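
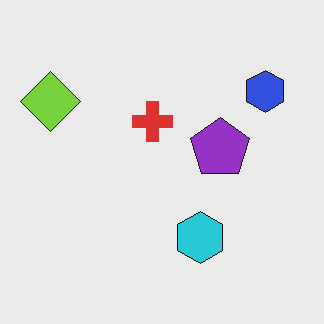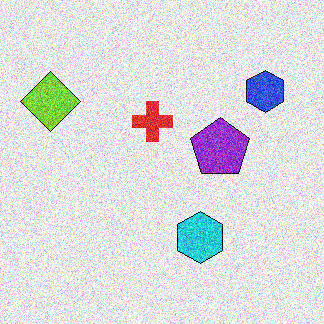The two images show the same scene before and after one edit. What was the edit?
It was degraded with strong gaussian noise.

Random speckle covers the whole image, including the flat background.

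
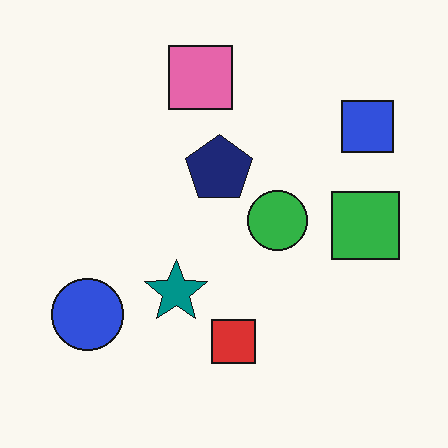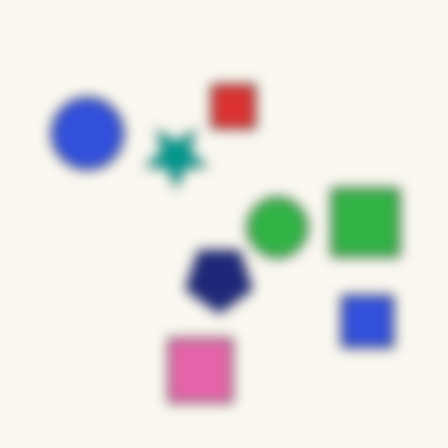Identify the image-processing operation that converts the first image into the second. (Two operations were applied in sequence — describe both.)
The second image is the first flipped vertically (top ↔ bottom), then heavily blurred.

The pink square is in the top of the first image and the bottom of the second — shapes on opposite sides of the horizontal midline have swapped in a mirror flip. Shape edges and outlines are uniformly softened across the whole image.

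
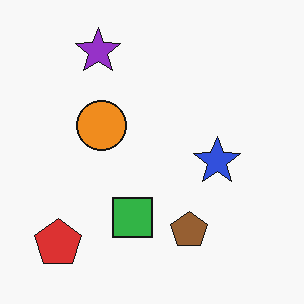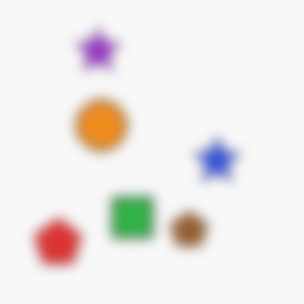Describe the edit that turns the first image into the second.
The transformation is: heavily blurred.

Shape edges and outlines are uniformly softened across the whole image.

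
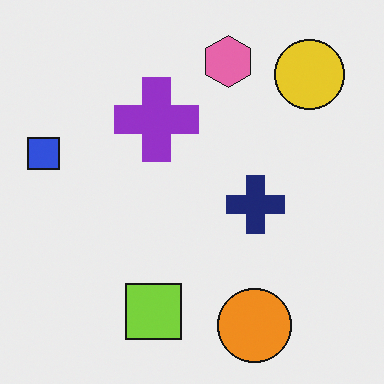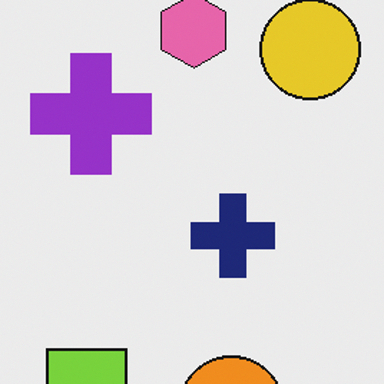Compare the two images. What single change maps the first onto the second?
The image was cropped to a modestly smaller region and rescaled.

The visible shapes are larger and the field of view is narrower; shapes near the original edges may be partly or wholly outside the frame — a crop-and-rescale.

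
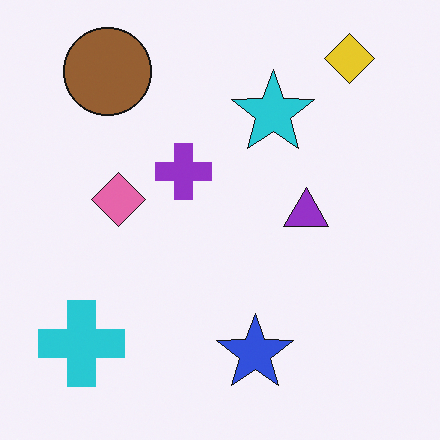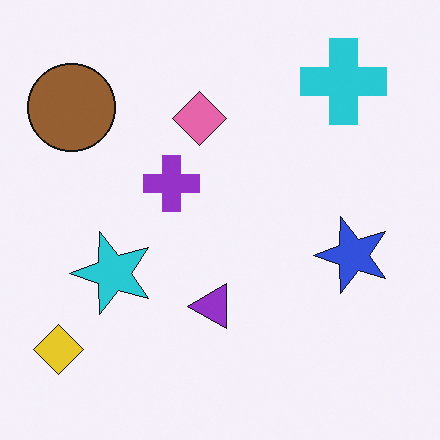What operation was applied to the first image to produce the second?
The second image is the first transposed (reflected across the top-left ↔ bottom-right diagonal).

Shapes have swapped their row and column positions — what was in the top-right is now in the bottom-left — a diagonal reflection.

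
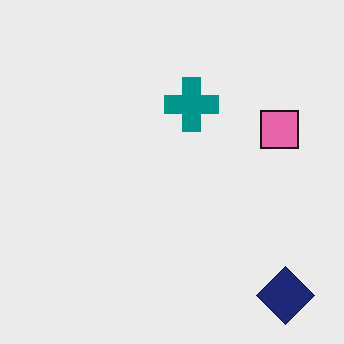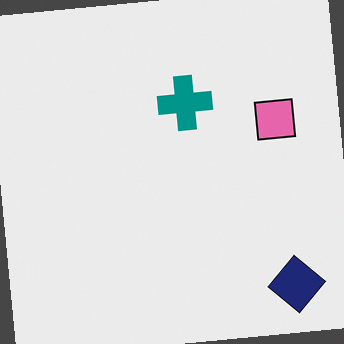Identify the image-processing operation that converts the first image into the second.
This is the original image rotated counter-clockwise by a few degrees.

Every shape is tilted by the same angle and the image corners show triangular fill wedges — a whole-image rotation by a non-right angle.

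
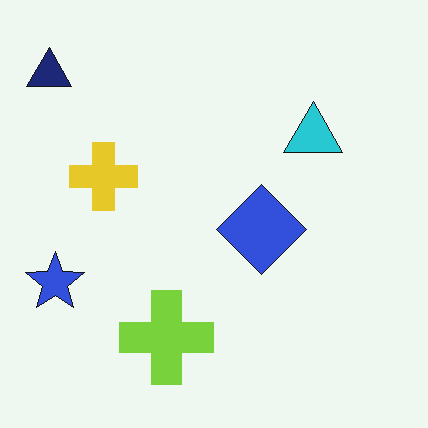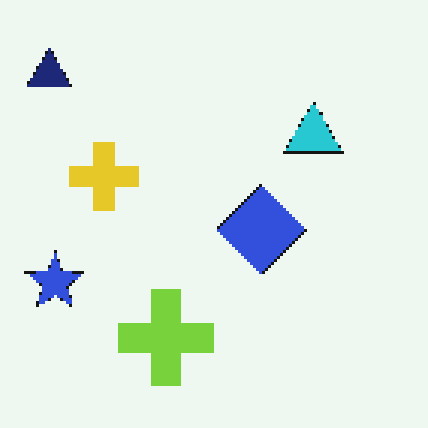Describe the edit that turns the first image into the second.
This is the original image mildly pixelated.

Shapes are reduced to large square blocks; fine edges and outlines are lost — a downscale-then-upscale (mosaic) effect.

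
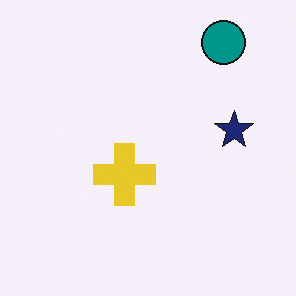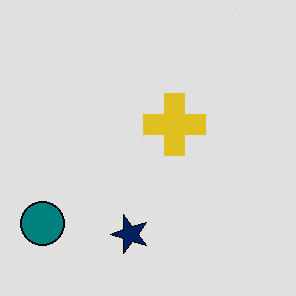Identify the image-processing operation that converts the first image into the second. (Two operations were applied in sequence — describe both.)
The second image is the first transposed (reflected across the top-left ↔ bottom-right diagonal), then posterized to a reduced palette.

Shapes have swapped their row and column positions — what was in the top-right is now in the bottom-left — a diagonal reflection. Each flat color has snapped to a coarser quantized level — most visibly, the near-white background has dropped to a flat grey.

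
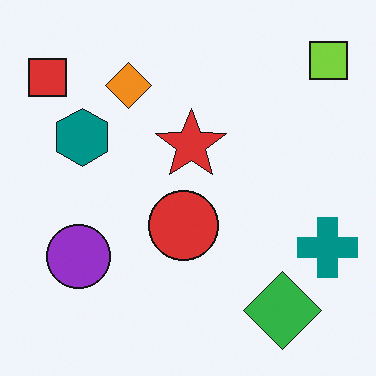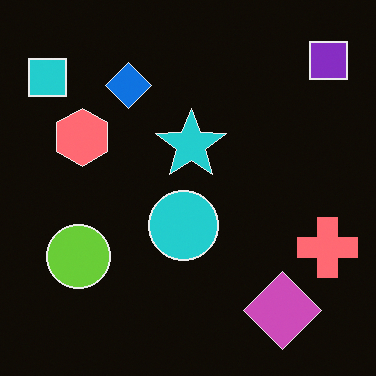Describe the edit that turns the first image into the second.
The second image is the first color-inverted (negative).

The light background has become dark and every shape's color is its complement — a photographic negative.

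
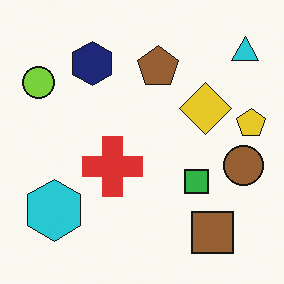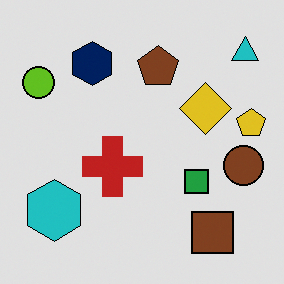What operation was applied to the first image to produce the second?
Moderately posterized.

Each flat color has snapped to a coarser quantized level — most visibly, the near-white background has dropped to a flat grey.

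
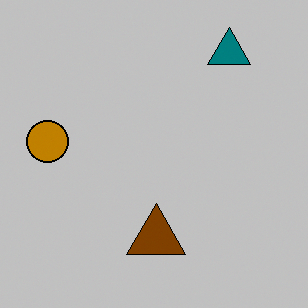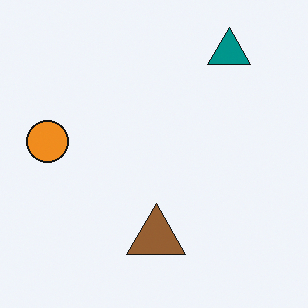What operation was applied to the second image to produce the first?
Aggressively posterized.

Each flat color has snapped to a coarser quantized level — most visibly, the near-white background has dropped to a flat grey.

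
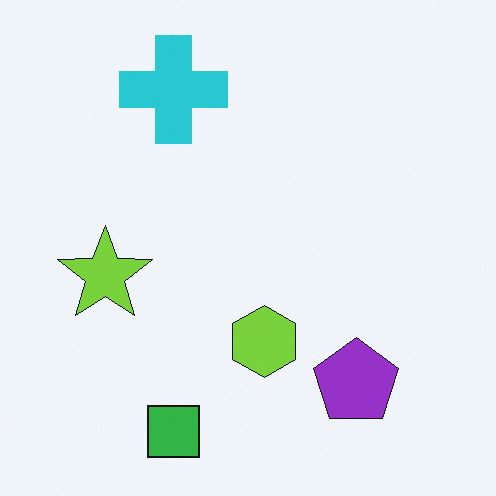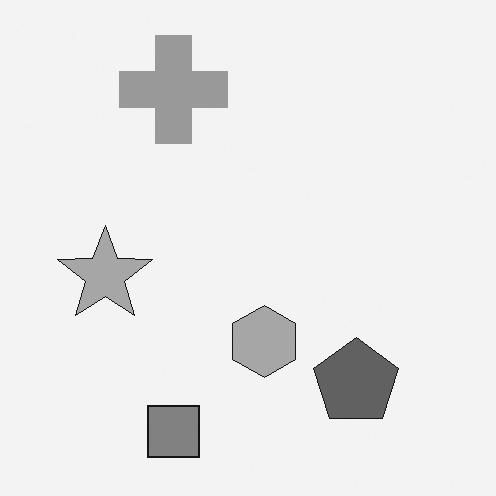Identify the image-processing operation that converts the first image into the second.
The second image is the first converted to grayscale.

All color is removed — every shape is now a shade of grey.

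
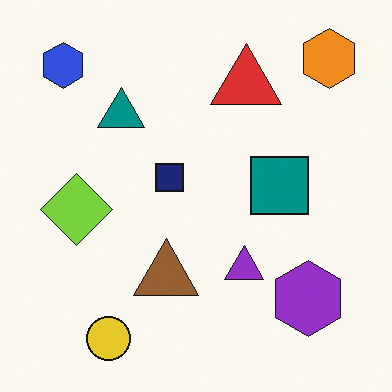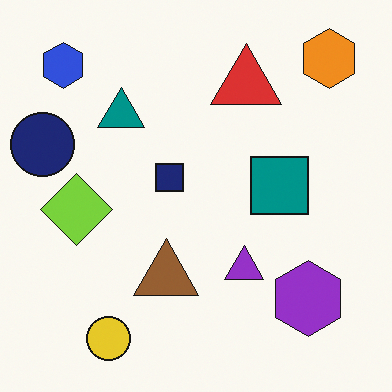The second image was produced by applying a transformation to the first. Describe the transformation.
It was overlaid with an additional navy circle.

A navy circle appears in the second image that is absent from the first.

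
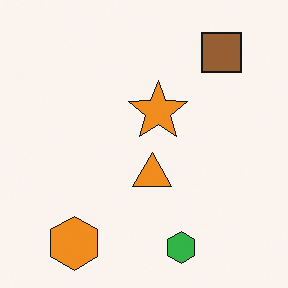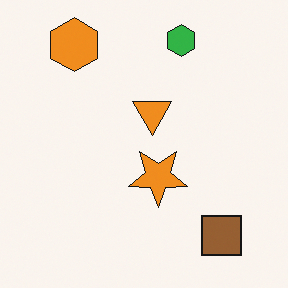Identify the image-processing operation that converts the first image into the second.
Flipped vertically (top ↔ bottom).

The green hexagon is in the bottom of the first image and the top of the second — shapes on opposite sides of the horizontal midline have swapped in a mirror flip.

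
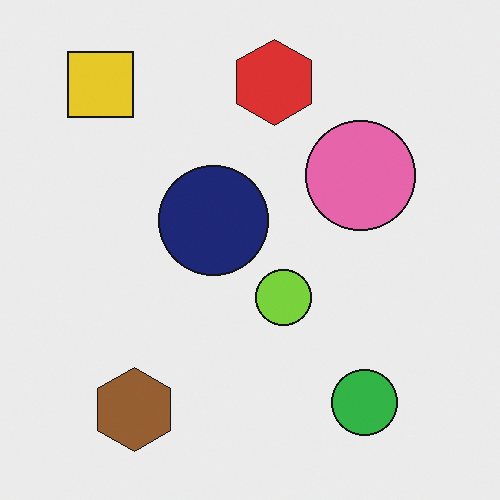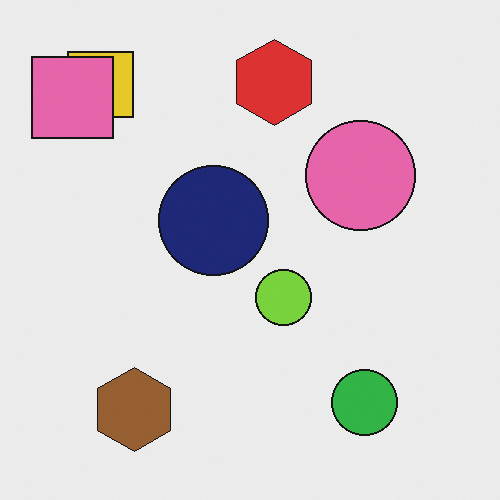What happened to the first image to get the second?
The transformation is: overlaid with an additional pink square.

A pink square appears in the second image that is absent from the first.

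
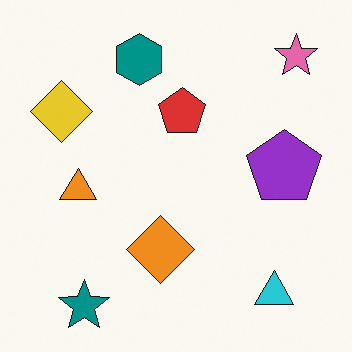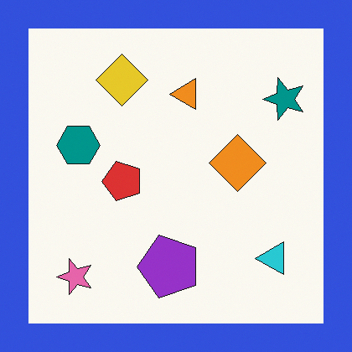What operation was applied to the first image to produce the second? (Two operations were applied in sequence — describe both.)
Transposed (reflected across the top-left ↔ bottom-right diagonal), then framed with a blue border.

Shapes have swapped their row and column positions — what was in the top-right is now in the bottom-left — a diagonal reflection. A solid blue frame runs around the edge of the second image, with the content slightly shrunk inside it.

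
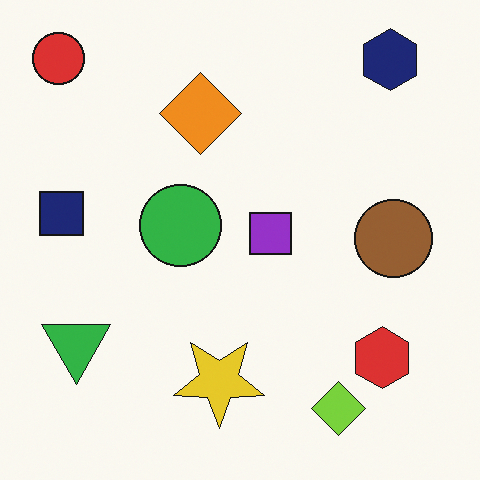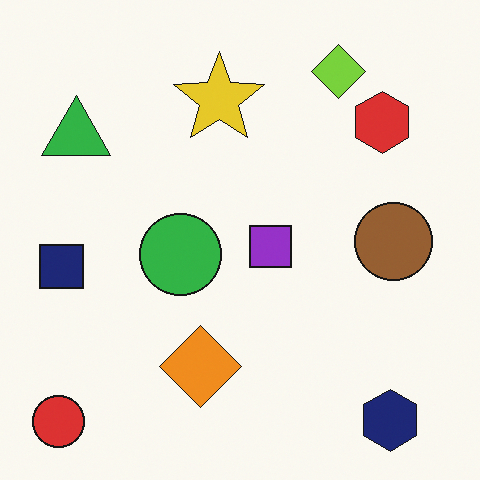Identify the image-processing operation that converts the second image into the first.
The image was flipped vertically (top ↔ bottom).

The red circle is in the bottom-left of the second image and the top-left of the first — shapes on opposite sides of the horizontal midline have swapped in a mirror flip.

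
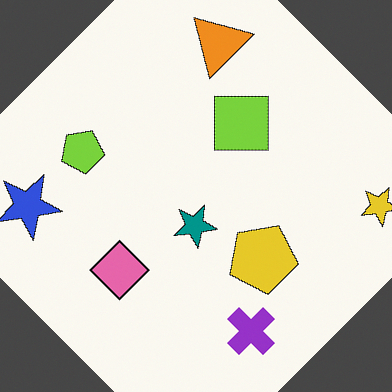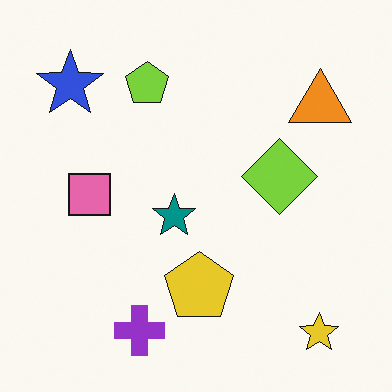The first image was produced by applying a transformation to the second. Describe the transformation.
It was rotated counter-clockwise by a large amount — several tens of degrees.

Every shape is tilted by the same angle and the image corners show triangular fill wedges — a whole-image rotation by a non-right angle.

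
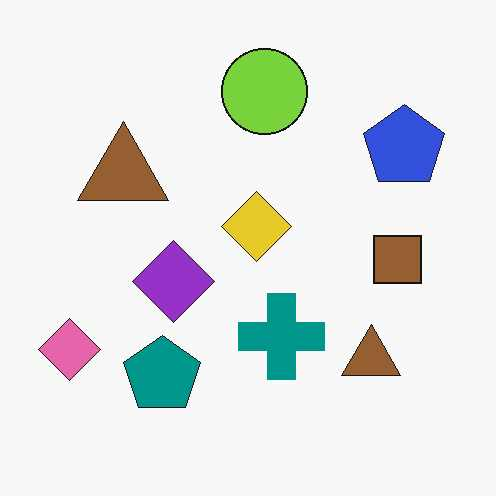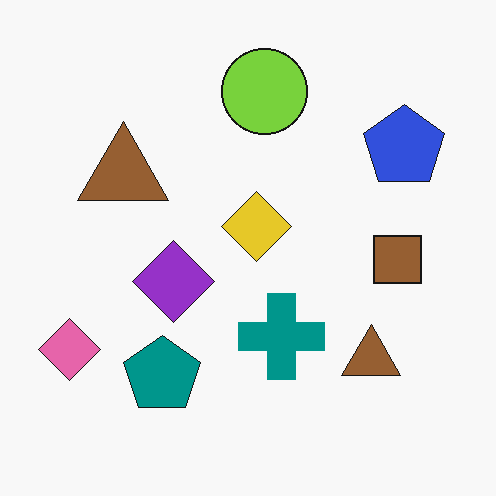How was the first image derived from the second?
The first image is the second given moderate JPEG compression.

Blocky 8×8 compression artifacts appear around shape edges and the flat background shows ringing — characteristic JPEG degradation.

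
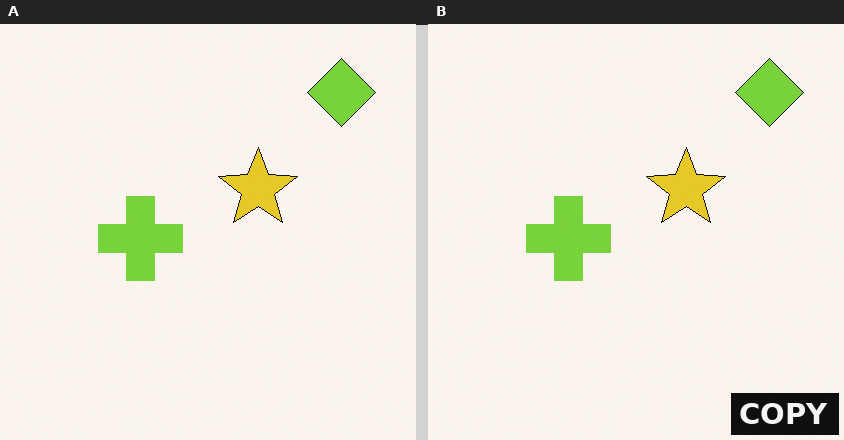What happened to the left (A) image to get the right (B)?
This is the original image watermarked with the text "COPY" in the lower-right corner.

A dark label reading "COPY" appears in the lower-right corner.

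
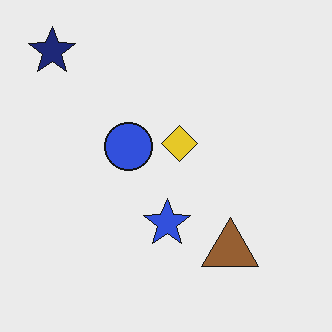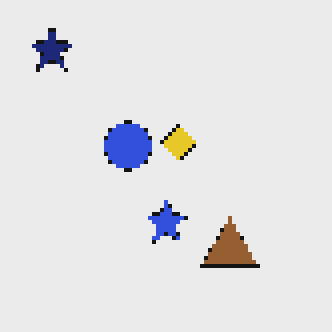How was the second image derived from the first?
Mildly pixelated.

Shapes are reduced to large square blocks; fine edges and outlines are lost — a downscale-then-upscale (mosaic) effect.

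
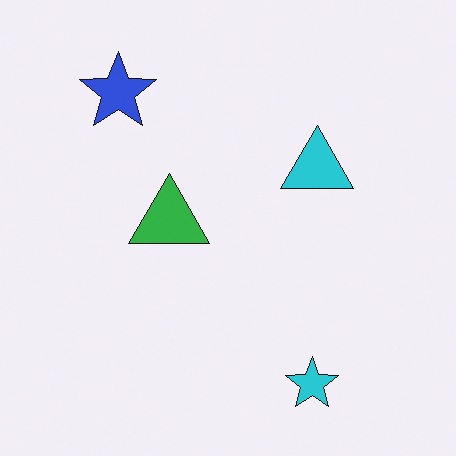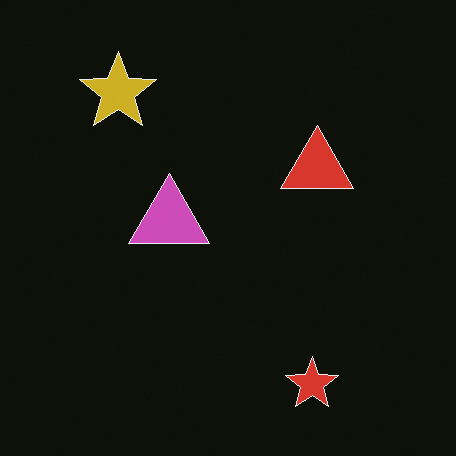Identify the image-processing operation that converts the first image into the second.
Color-inverted (negative).

The light background has become dark and every shape's color is its complement — a photographic negative.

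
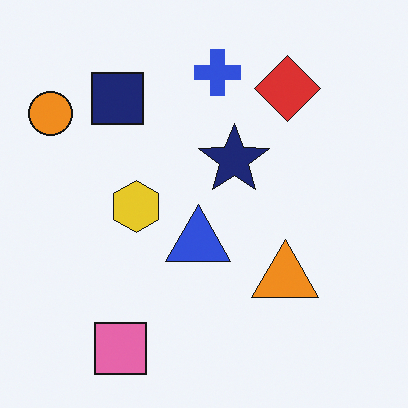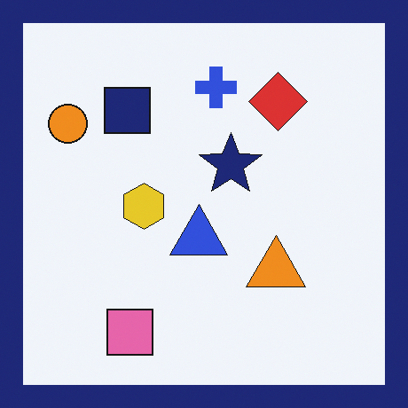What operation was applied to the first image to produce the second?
Framed with a navy border.

A solid navy frame runs around the edge of the second image, with the content slightly shrunk inside it.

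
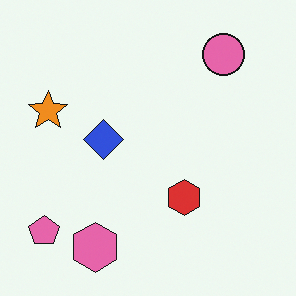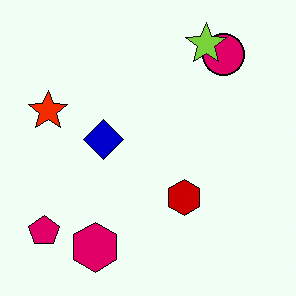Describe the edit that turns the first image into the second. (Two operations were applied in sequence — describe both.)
The transformation is: boosted in contrast, then overlaid with an additional lime star.

Tones are pushed away from mid-grey across the whole image — a global contrast change. A lime star appears in the second image that is absent from the first.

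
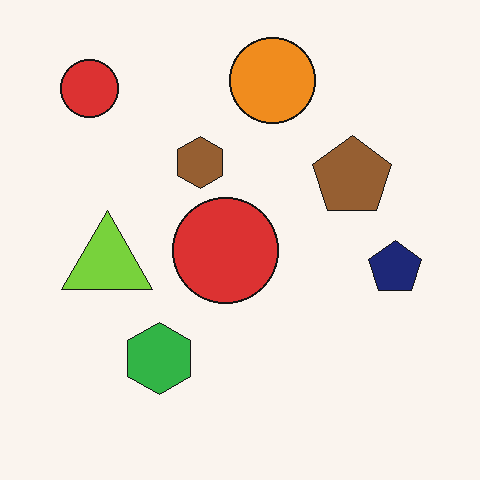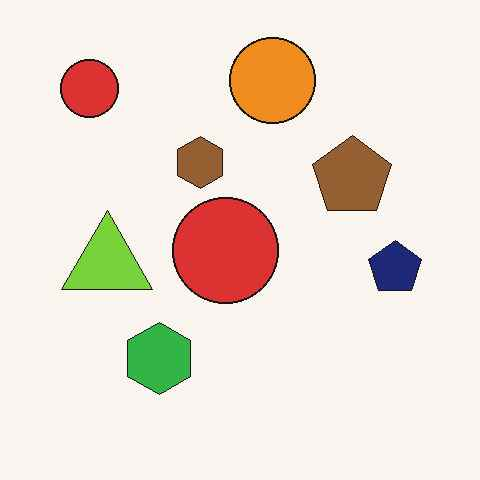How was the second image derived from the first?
It was JPEG-compressed with visible artifacts.

Blocky 8×8 compression artifacts appear around shape edges and the flat background shows ringing — characteristic JPEG degradation.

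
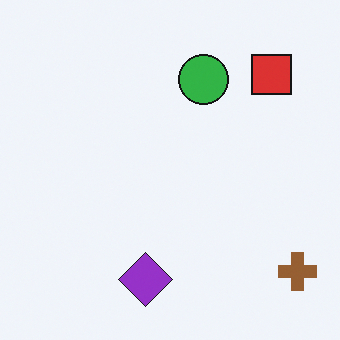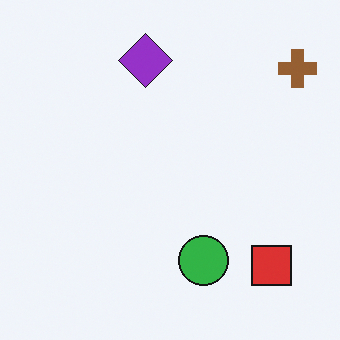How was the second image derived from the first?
The transformation is: flipped vertically (top ↔ bottom).

The purple diamond is in the bottom of the first image and the top of the second — shapes on opposite sides of the horizontal midline have swapped in a mirror flip.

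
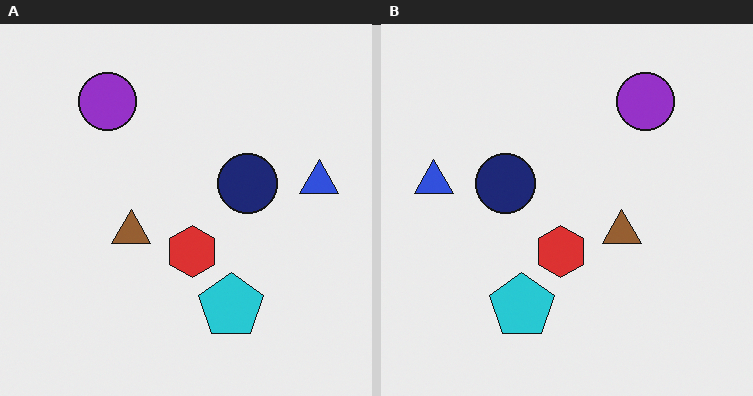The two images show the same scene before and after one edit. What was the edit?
Flipped horizontally (left ↔ right).

The blue triangle is in the right of the left (A) image and the left of the right (B) — shapes on opposite sides of the vertical midline have swapped in a mirror flip.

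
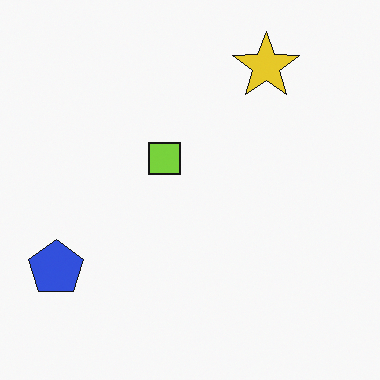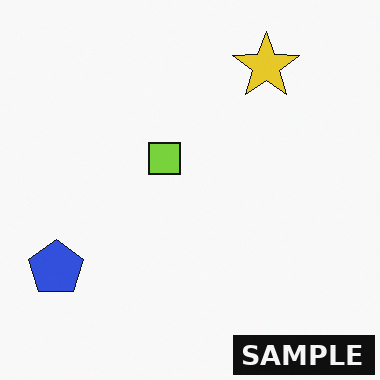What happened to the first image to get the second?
The transformation is: watermarked with the text "SAMPLE" in the lower-right corner.

A dark label reading "SAMPLE" appears in the lower-right corner.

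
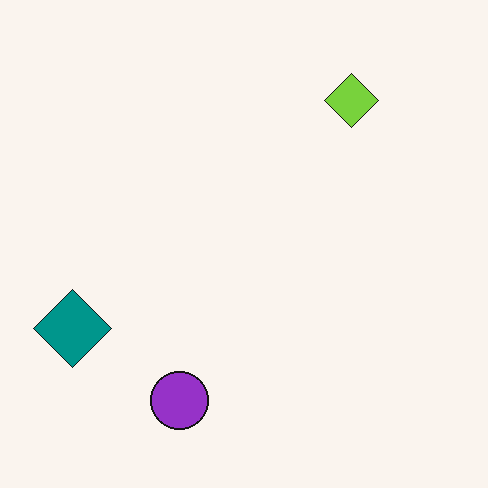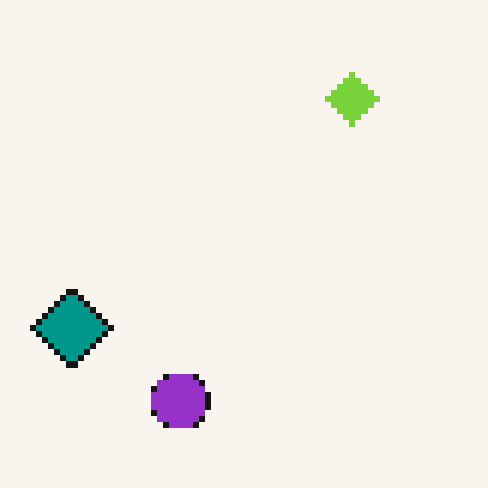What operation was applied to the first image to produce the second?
This is the original image pixelated into visible square blocks.

Shapes are reduced to large square blocks; fine edges and outlines are lost — a downscale-then-upscale (mosaic) effect.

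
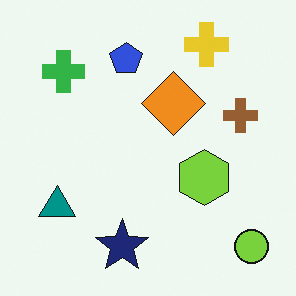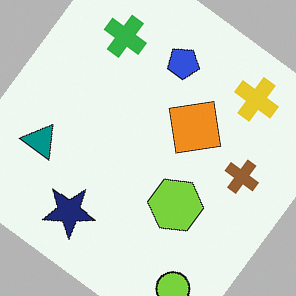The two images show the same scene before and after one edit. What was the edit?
The transformation is: rotated clockwise by a large amount — several tens of degrees.

Every shape is tilted by the same angle and the image corners show triangular fill wedges — a whole-image rotation by a non-right angle.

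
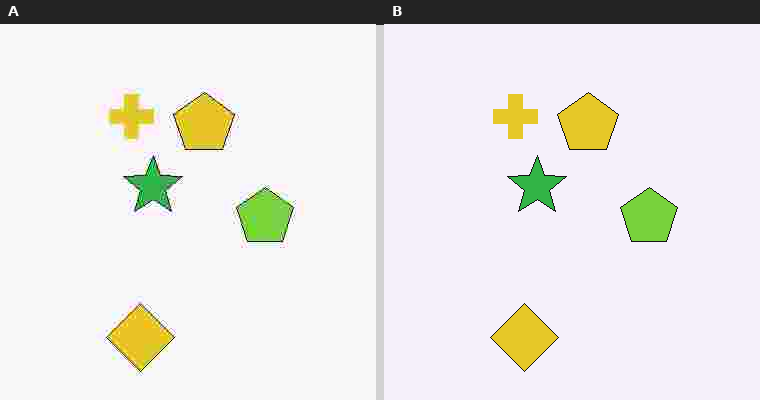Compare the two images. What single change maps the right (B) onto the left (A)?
The left (A) image is the right (B) heavily JPEG-compressed with obvious blocking artifacts.

Blocky 8×8 compression artifacts appear around shape edges and the flat background shows ringing — characteristic JPEG degradation.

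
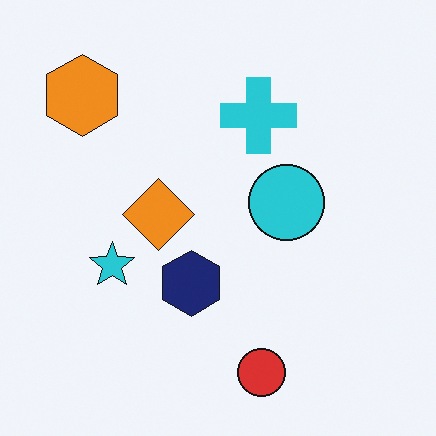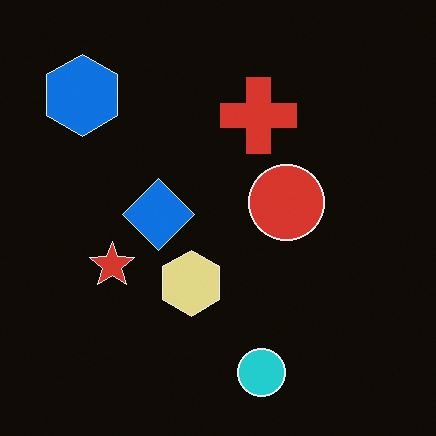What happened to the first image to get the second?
The transformation is: color-inverted (negative).

The light background has become dark and every shape's color is its complement — a photographic negative.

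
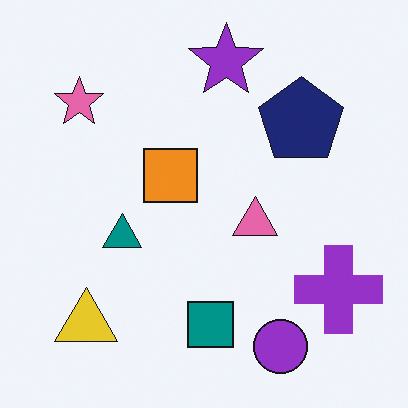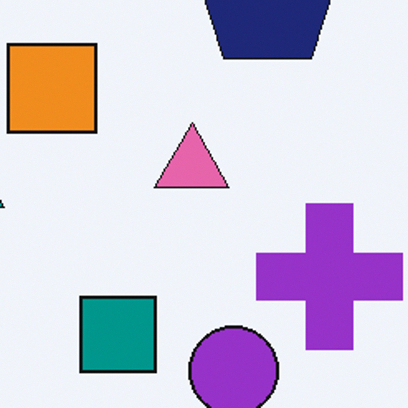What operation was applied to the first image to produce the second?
This is the original image cropped to a noticeably smaller region and rescaled.

The visible shapes are larger and the field of view is narrower; shapes near the original edges may be partly or wholly outside the frame — a crop-and-rescale.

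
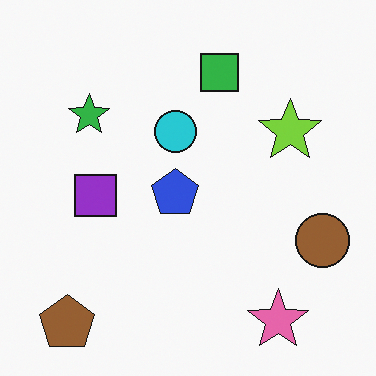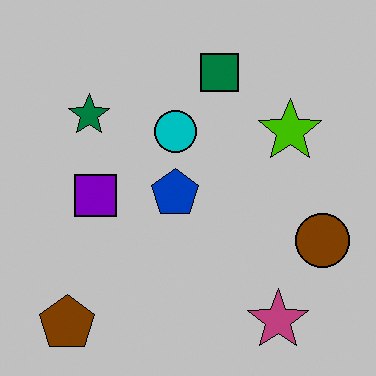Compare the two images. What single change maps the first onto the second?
The transformation is: heavily posterized to just a handful of flat colors.

Each flat color has snapped to a coarser quantized level — most visibly, the near-white background has dropped to a flat grey.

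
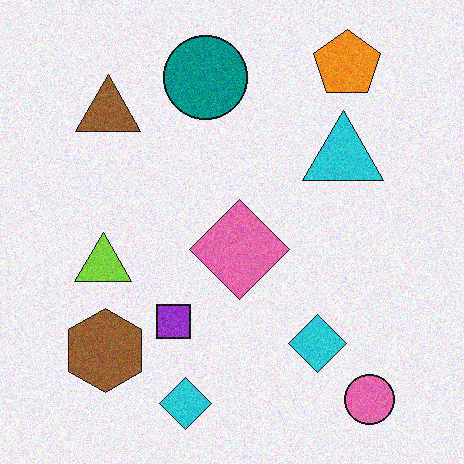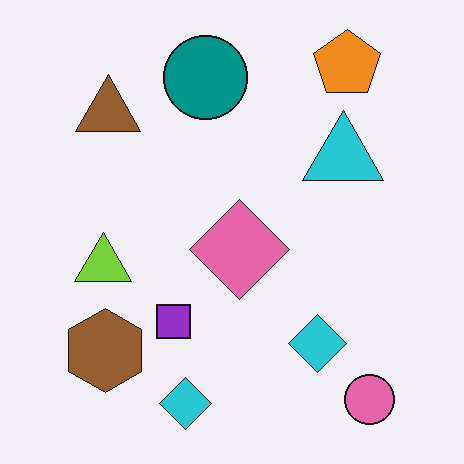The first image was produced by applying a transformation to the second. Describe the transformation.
The first image is the second degraded with moderate additive noise.

Random speckle covers the whole image, including the flat background.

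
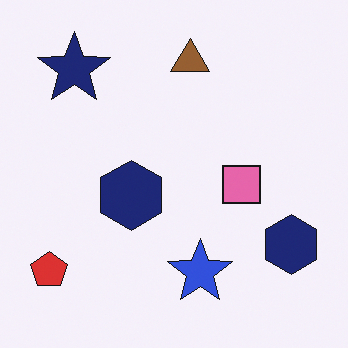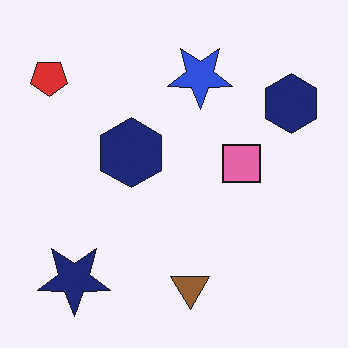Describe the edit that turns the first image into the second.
This is the original image flipped vertically (top ↔ bottom).

The brown triangle is in the top of the first image and the bottom of the second — shapes on opposite sides of the horizontal midline have swapped in a mirror flip.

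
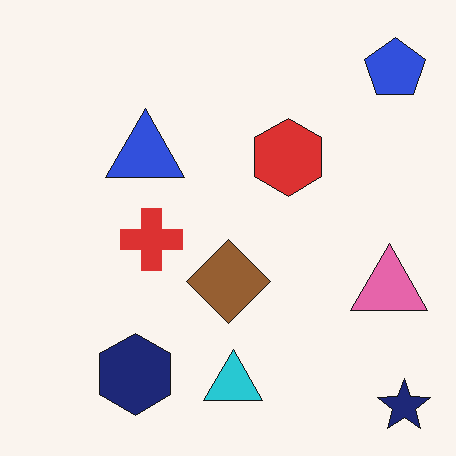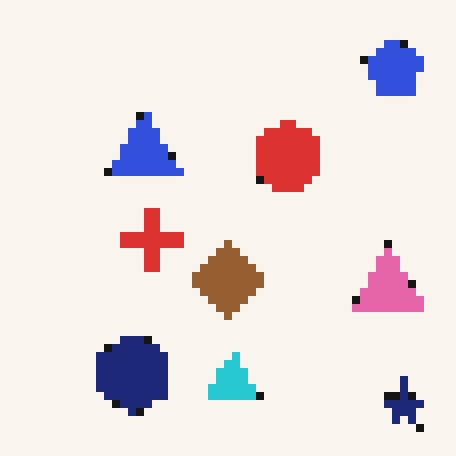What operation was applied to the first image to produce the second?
It was pixelated into visible square blocks.

Shapes are reduced to large square blocks; fine edges and outlines are lost — a downscale-then-upscale (mosaic) effect.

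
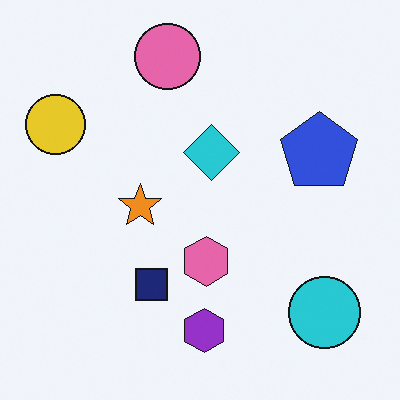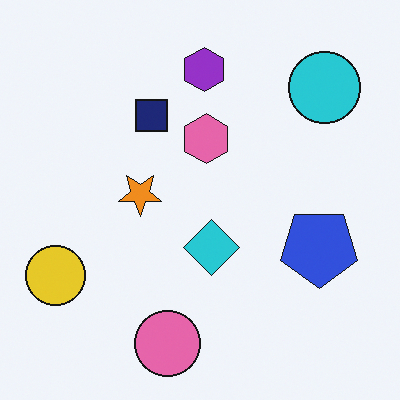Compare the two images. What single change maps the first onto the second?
The second image is the first flipped vertically (top ↔ bottom).

The pink circle is in the top of the first image and the bottom of the second — shapes on opposite sides of the horizontal midline have swapped in a mirror flip.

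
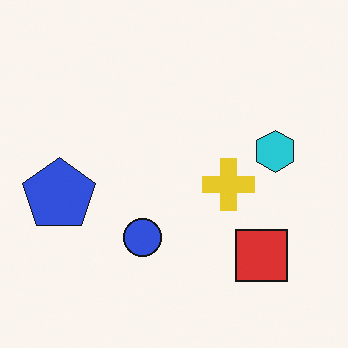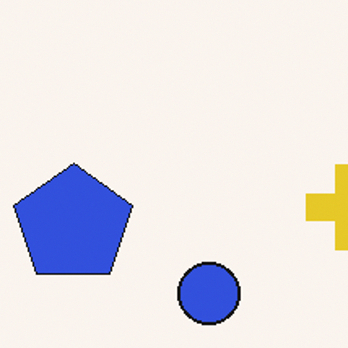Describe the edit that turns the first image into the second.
It was cropped tightly and scaled back up.

The visible shapes are larger and the field of view is narrower; shapes near the original edges may be partly or wholly outside the frame — a crop-and-rescale.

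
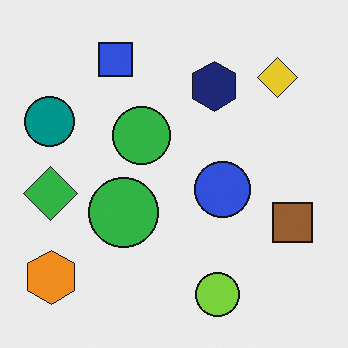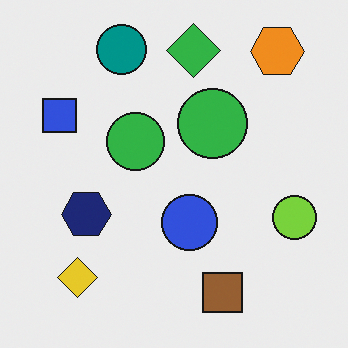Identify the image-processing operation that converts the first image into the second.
The second image is the first transposed (reflected across the top-left ↔ bottom-right diagonal).

Shapes have swapped their row and column positions — what was in the top-right is now in the bottom-left — a diagonal reflection.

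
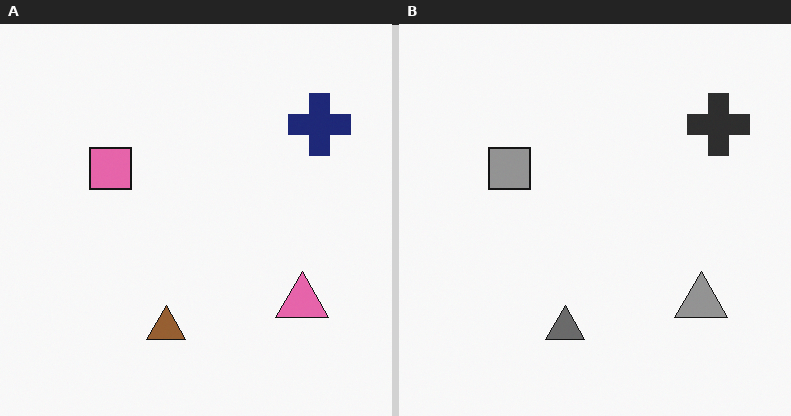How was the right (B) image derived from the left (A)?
Converted to grayscale.

All color is removed — every shape is now a shade of grey.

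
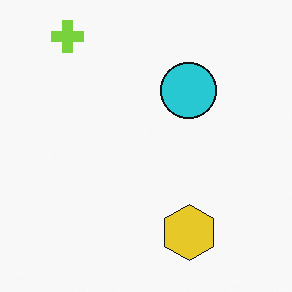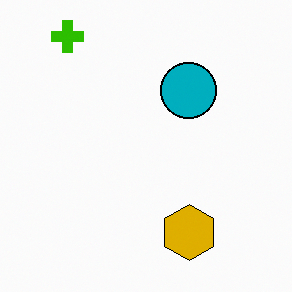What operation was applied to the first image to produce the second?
The transformation is: given much higher contrast.

Tones are pushed away from mid-grey across the whole image — a global contrast change.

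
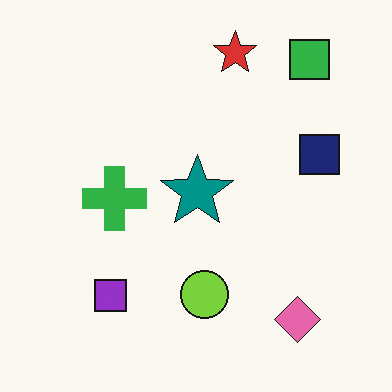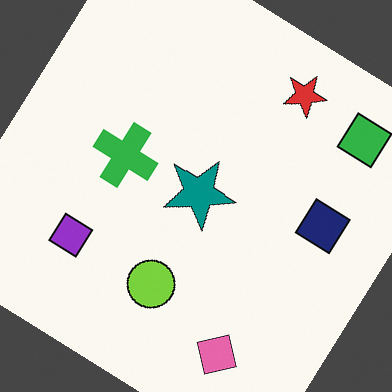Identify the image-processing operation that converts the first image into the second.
The image was rotated clockwise by a large amount — several tens of degrees.

Every shape is tilted by the same angle and the image corners show triangular fill wedges — a whole-image rotation by a non-right angle.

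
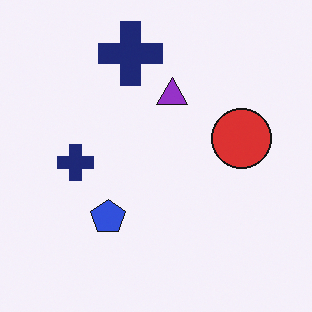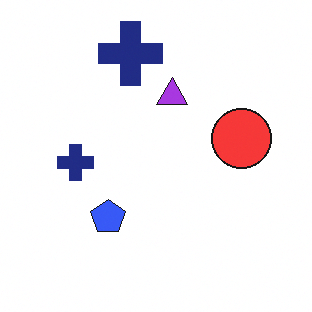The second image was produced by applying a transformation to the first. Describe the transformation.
The transformation is: brightened a little.

Every pixel — background and shapes alike — is uniformly brightened.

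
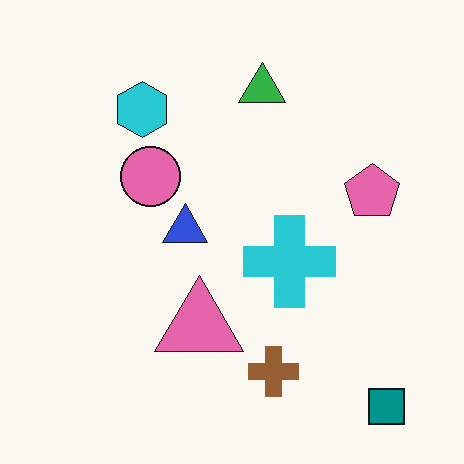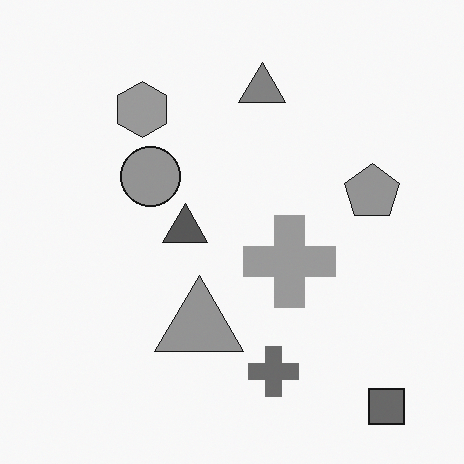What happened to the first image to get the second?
This is the original image converted to grayscale.

All color is removed — every shape is now a shade of grey.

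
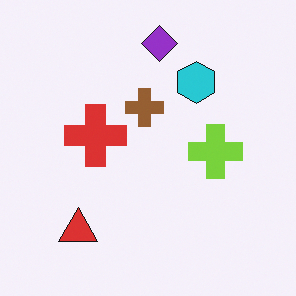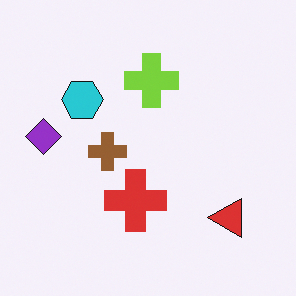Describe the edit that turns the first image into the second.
This is the original image rotated 90° counter-clockwise.

The red triangle sits in the bottom-left of the first image and the bottom-right of the second — consistent with a whole-image 90° counter-clockwise rotation.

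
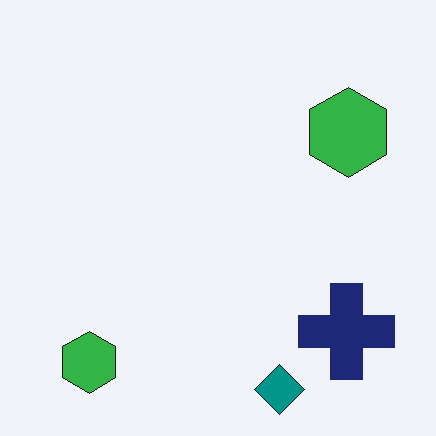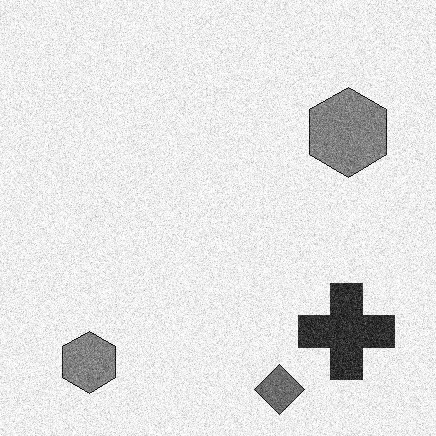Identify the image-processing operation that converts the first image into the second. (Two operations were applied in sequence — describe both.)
The transformation is: degraded with visible gaussian noise, then converted to grayscale.

Random speckle covers the whole image, including the flat background. All color is removed — every shape is now a shade of grey.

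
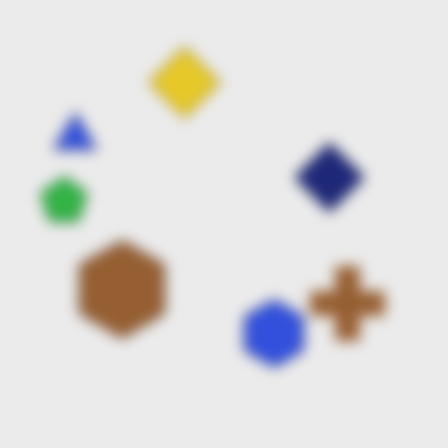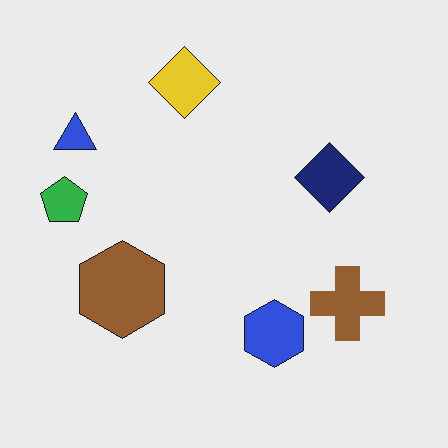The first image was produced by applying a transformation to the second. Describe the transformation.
It was strongly gaussian-blurred.

Shape edges and outlines are uniformly softened across the whole image.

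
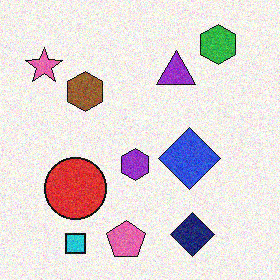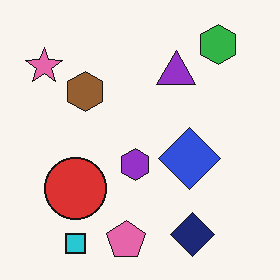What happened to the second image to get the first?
The first image is the second degraded with visible gaussian noise.

Random speckle covers the whole image, including the flat background.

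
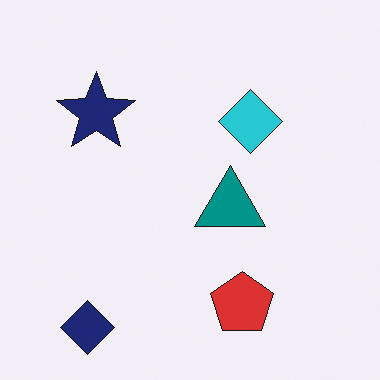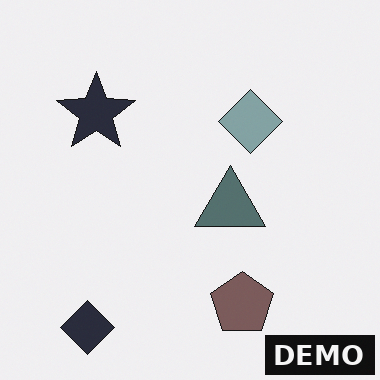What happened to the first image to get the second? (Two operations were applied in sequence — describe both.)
Heavily desaturated, then watermarked with the text "DEMO" in the lower-right corner.

All colors are more muted and greyish — a global saturation change. A dark label reading "DEMO" appears in the lower-right corner.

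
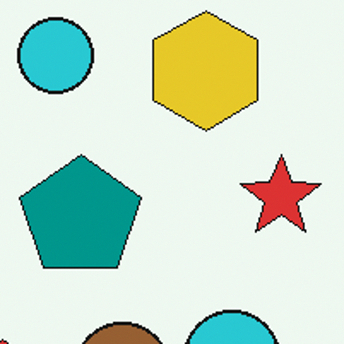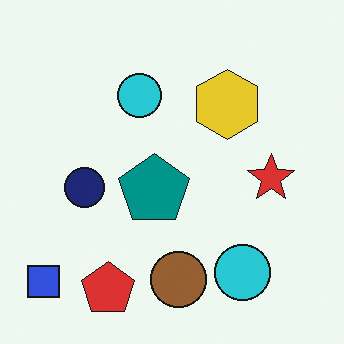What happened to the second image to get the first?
The image was cropped to a noticeably smaller region and rescaled.

The visible shapes are larger and the field of view is narrower; shapes near the original edges may be partly or wholly outside the frame — a crop-and-rescale.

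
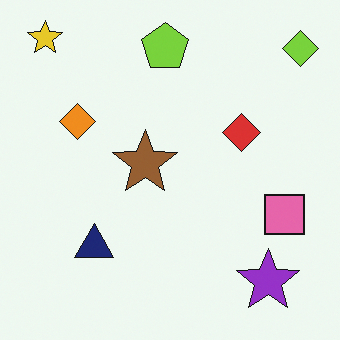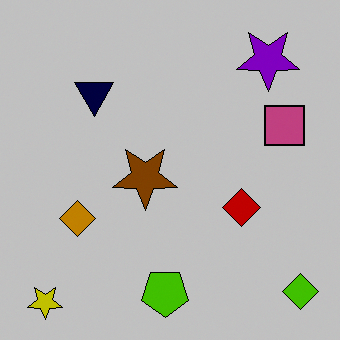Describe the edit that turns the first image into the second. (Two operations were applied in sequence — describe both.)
It was flipped vertically (top ↔ bottom), then aggressively posterized.

The yellow star is in the top-left of the first image and the bottom-left of the second — shapes on opposite sides of the horizontal midline have swapped in a mirror flip. Each flat color has snapped to a coarser quantized level — most visibly, the near-white background has dropped to a flat grey.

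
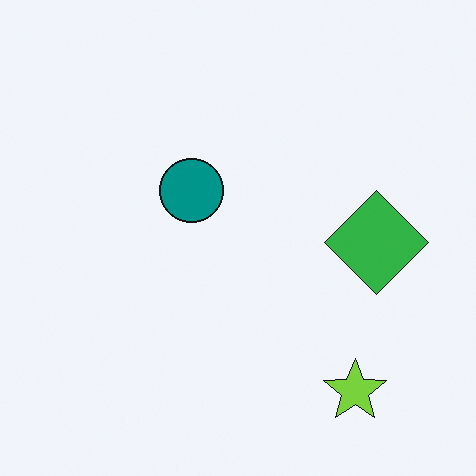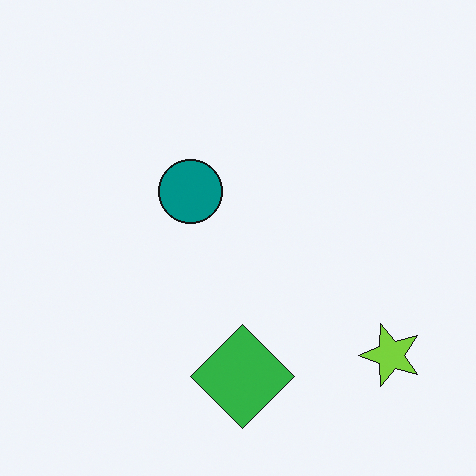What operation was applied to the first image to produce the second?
The transformation is: transposed (reflected across the top-left ↔ bottom-right diagonal).

Shapes have swapped their row and column positions — what was in the top-right is now in the bottom-left — a diagonal reflection.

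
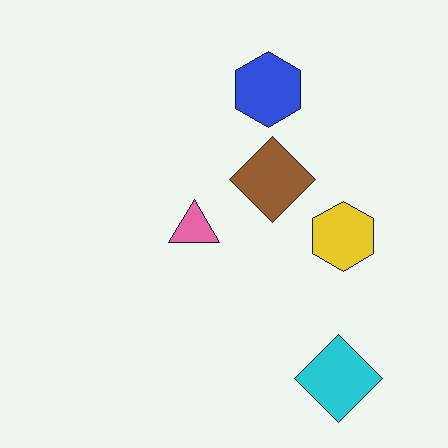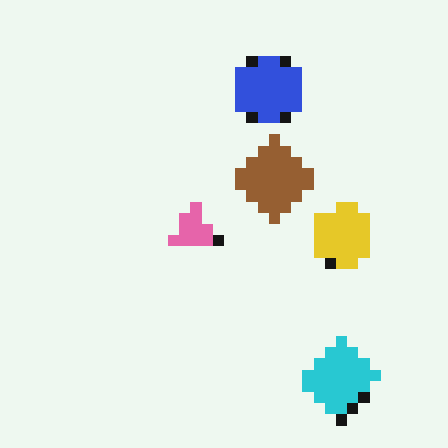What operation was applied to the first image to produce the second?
The second image is the first heavily pixelated into large blocks.

Shapes are reduced to large square blocks; fine edges and outlines are lost — a downscale-then-upscale (mosaic) effect.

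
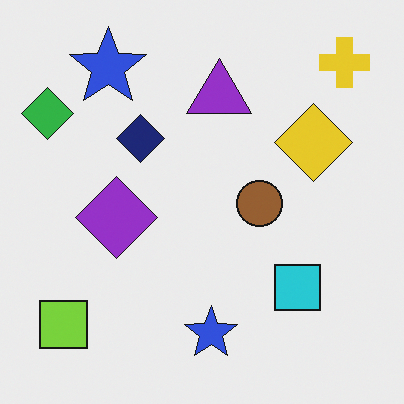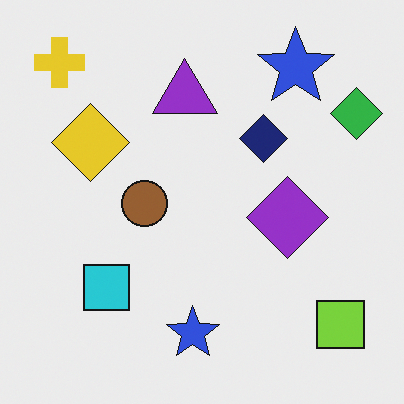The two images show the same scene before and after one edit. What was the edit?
The image was flipped horizontally (left ↔ right).

The green diamond is in the top-left of the first image and the top-right of the second — shapes on opposite sides of the vertical midline have swapped in a mirror flip.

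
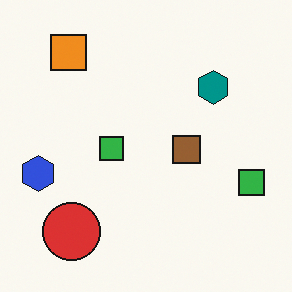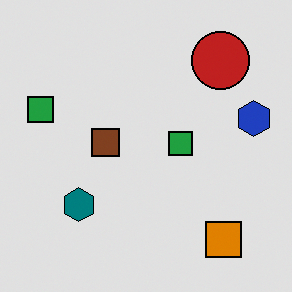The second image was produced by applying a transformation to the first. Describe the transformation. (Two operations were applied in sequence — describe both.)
Rotated 180°, then moderately posterized.

The orange square sits in the top-left of the first image and the bottom-right of the second — consistent with a whole-image 180° rotation. Each flat color has snapped to a coarser quantized level — most visibly, the near-white background has dropped to a flat grey.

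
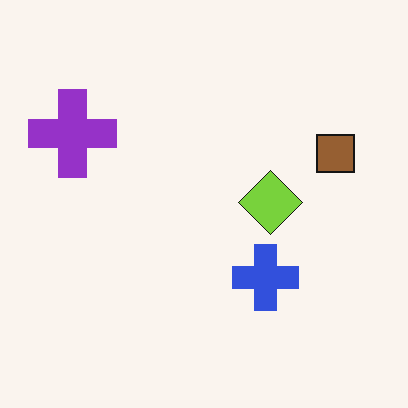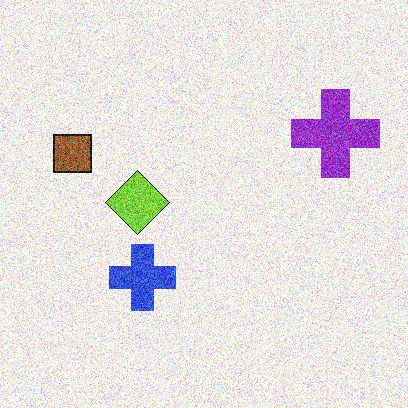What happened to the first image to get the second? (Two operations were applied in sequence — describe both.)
This is the original image flipped horizontally (left ↔ right), then degraded with heavy additive noise.

The purple cross is in the top-left of the first image and the top-right of the second — shapes on opposite sides of the vertical midline have swapped in a mirror flip. Random speckle covers the whole image, including the flat background.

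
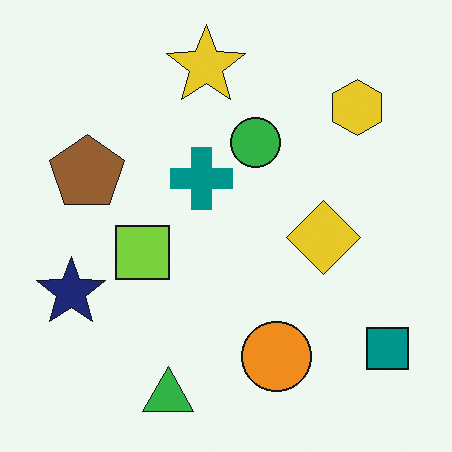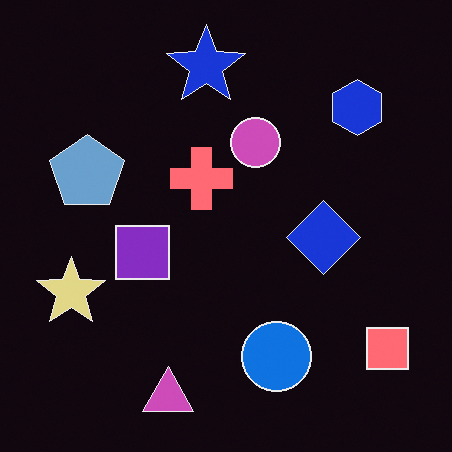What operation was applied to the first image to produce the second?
This is the original image color-inverted (negative).

The light background has become dark and every shape's color is its complement — a photographic negative.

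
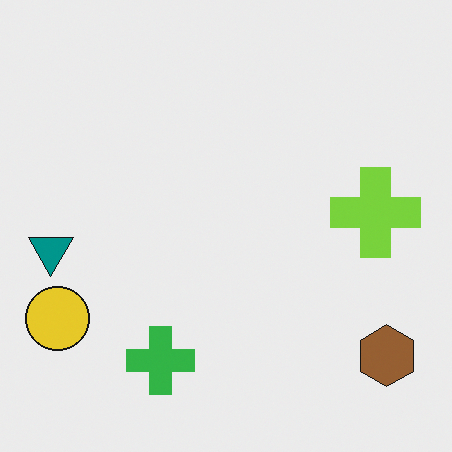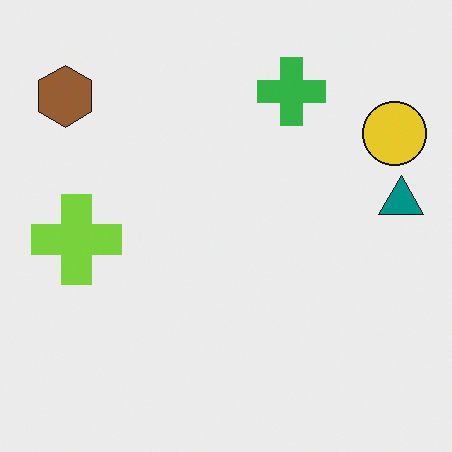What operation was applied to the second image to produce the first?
The first image is the second rotated 180°.

The brown hexagon sits in the top-left of the second image and the bottom-right of the first — consistent with a whole-image 180° rotation.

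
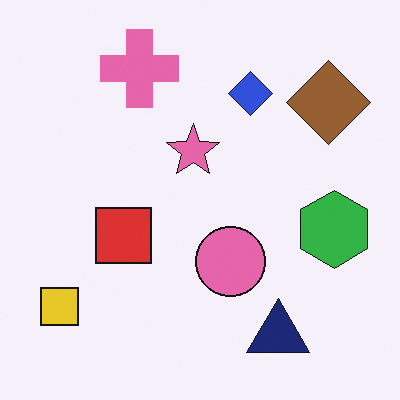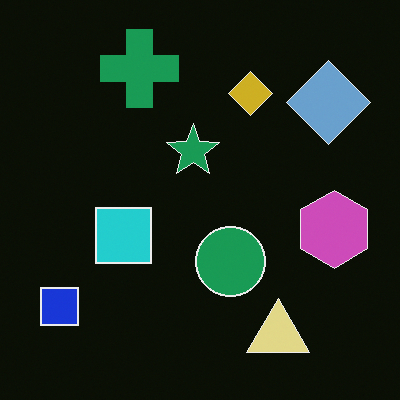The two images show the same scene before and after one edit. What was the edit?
The second image is the first color-inverted (negative).

The light background has become dark and every shape's color is its complement — a photographic negative.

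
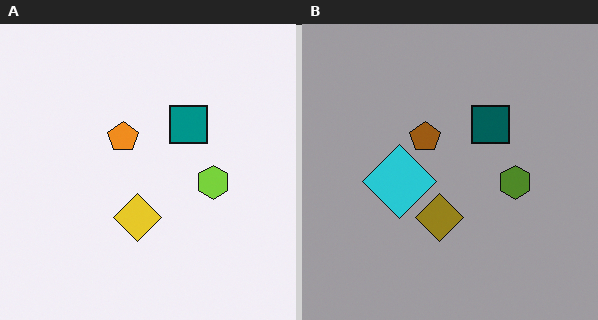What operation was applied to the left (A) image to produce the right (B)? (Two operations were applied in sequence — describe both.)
Noticeably darkened, then overlaid with an additional cyan diamond.

Every pixel — background and shapes alike — is uniformly darkened. A cyan diamond appears in the right (B) image that is absent from the left (A).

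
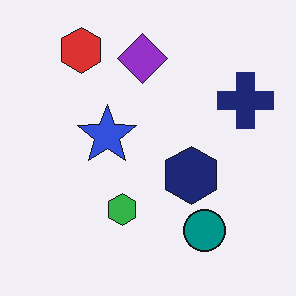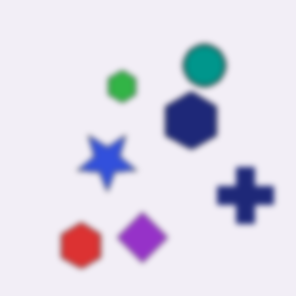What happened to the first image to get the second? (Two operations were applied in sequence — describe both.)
The image was noticeably gaussian-blurred, then flipped vertically (top ↔ bottom).

Shape edges and outlines are uniformly softened across the whole image. The red hexagon is in the top-left of the first image and the bottom-left of the second — shapes on opposite sides of the horizontal midline have swapped in a mirror flip.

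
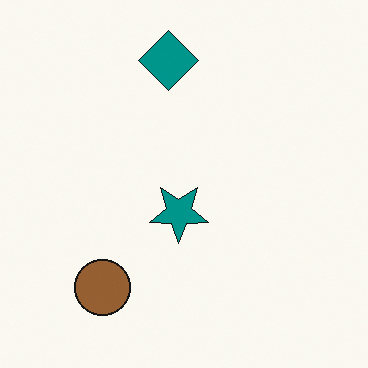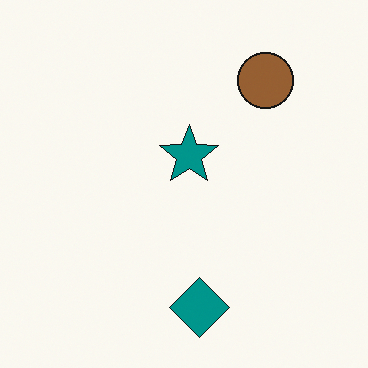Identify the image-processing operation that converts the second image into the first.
Rotated 180°.

The brown circle sits in the top-right of the second image and the bottom-left of the first — consistent with a whole-image 180° rotation.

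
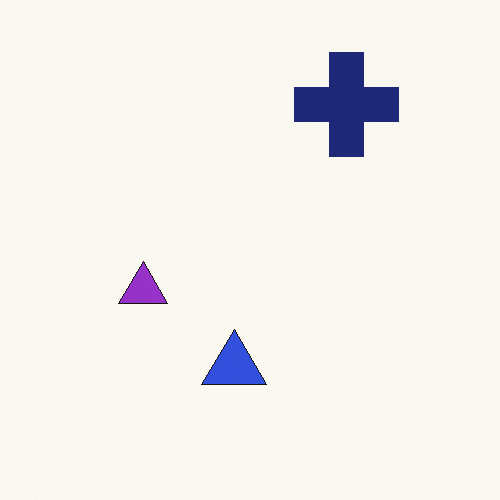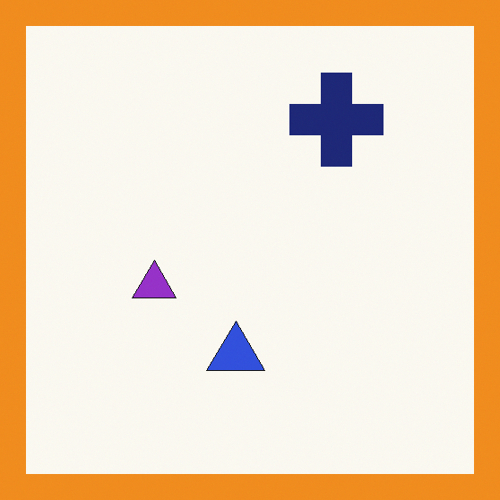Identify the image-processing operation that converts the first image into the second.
The image was framed with a orange border.

A solid orange frame runs around the edge of the second image, with the content slightly shrunk inside it.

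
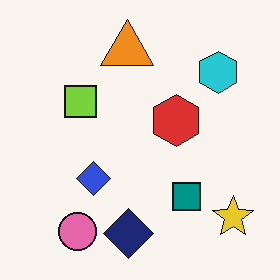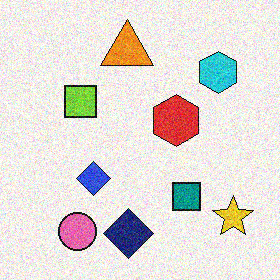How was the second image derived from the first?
Degraded with visible gaussian noise.

Random speckle covers the whole image, including the flat background.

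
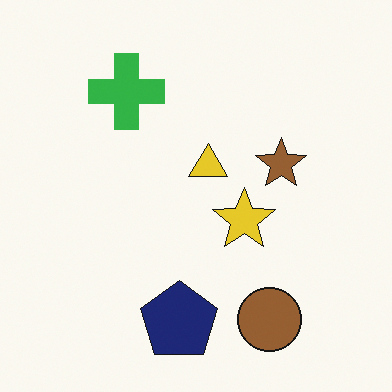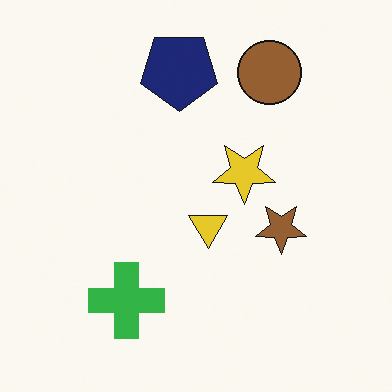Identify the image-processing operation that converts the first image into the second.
The second image is the first flipped vertically (top ↔ bottom).

The navy pentagon is in the bottom of the first image and the top of the second — shapes on opposite sides of the horizontal midline have swapped in a mirror flip.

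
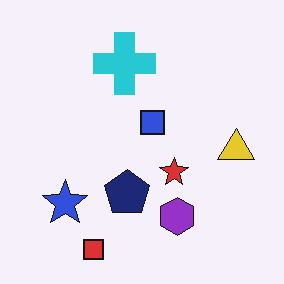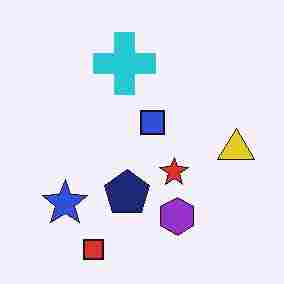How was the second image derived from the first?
Degraded with heavy JPEG compression.

Blocky 8×8 compression artifacts appear around shape edges and the flat background shows ringing — characteristic JPEG degradation.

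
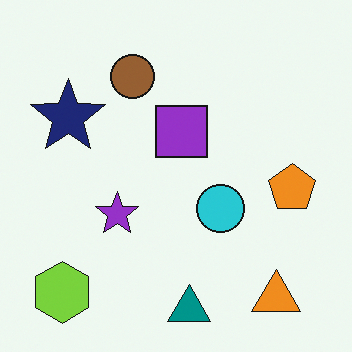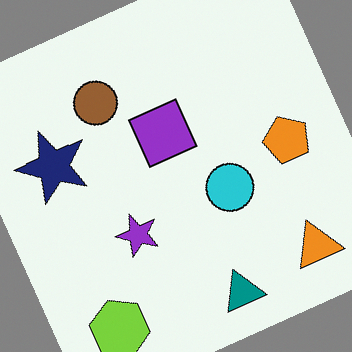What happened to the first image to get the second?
The second image is the first rotated counter-clockwise by a clearly visible amount.

Every shape is tilted by the same angle and the image corners show triangular fill wedges — a whole-image rotation by a non-right angle.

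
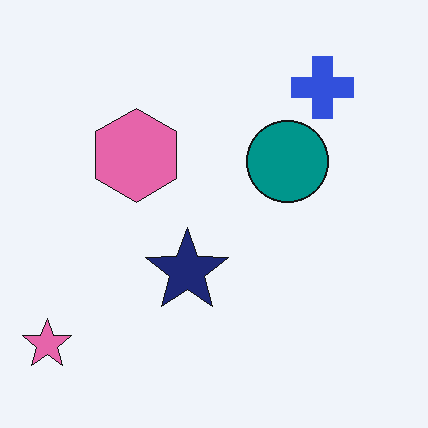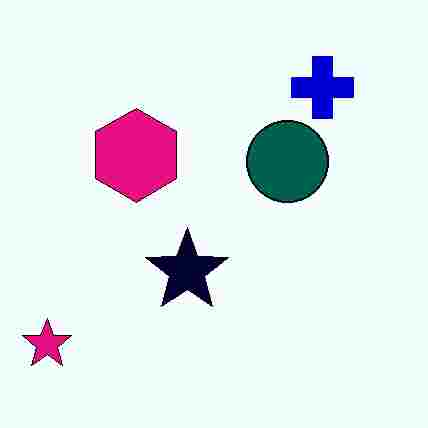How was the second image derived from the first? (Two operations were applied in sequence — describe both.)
Given much higher contrast, then heavily JPEG-compressed with obvious blocking artifacts.

Tones are pushed away from mid-grey across the whole image — a global contrast change. Blocky 8×8 compression artifacts appear around shape edges and the flat background shows ringing — characteristic JPEG degradation.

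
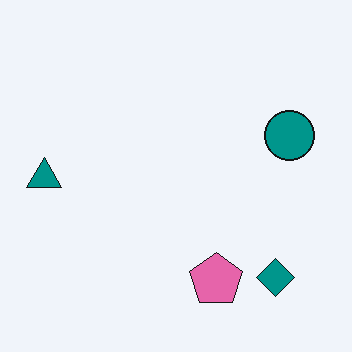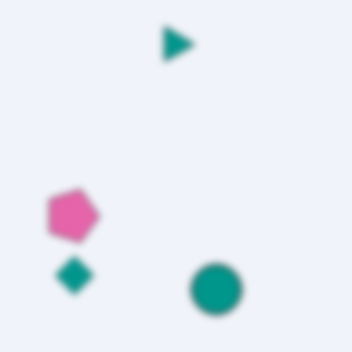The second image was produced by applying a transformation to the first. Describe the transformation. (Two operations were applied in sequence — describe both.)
This is the original image moderately blurred, then rotated 90° clockwise.

Shape edges and outlines are uniformly softened across the whole image. The teal diamond sits in the bottom-right of the first image and the bottom-left of the second — consistent with a whole-image 90° clockwise rotation.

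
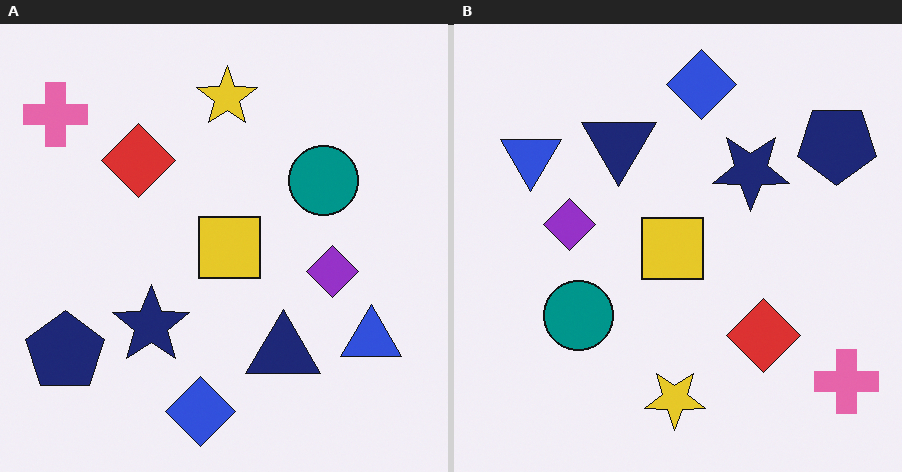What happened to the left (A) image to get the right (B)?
It was rotated 180°.

The pink cross sits in the top-left of the left (A) image and the bottom-right of the right (B) — consistent with a whole-image 180° rotation.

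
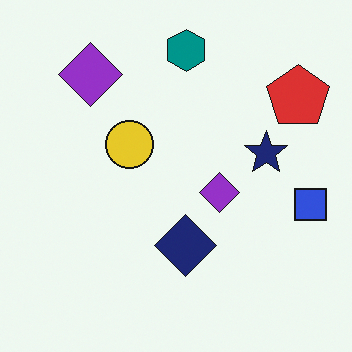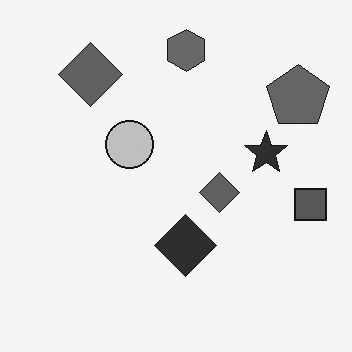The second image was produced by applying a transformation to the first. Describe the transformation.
This is the original image converted to grayscale.

All color is removed — every shape is now a shade of grey.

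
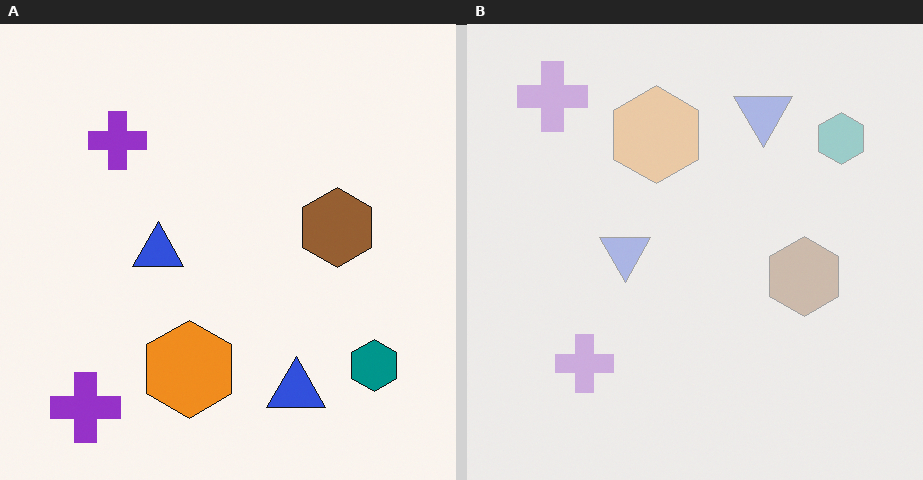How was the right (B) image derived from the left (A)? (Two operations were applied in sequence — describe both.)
Flipped vertically (top ↔ bottom), then given much lower contrast.

The orange hexagon is in the bottom of the left (A) image and the top of the right (B) — shapes on opposite sides of the horizontal midline have swapped in a mirror flip. Tones are pushed toward mid-grey across the whole image — a global contrast change.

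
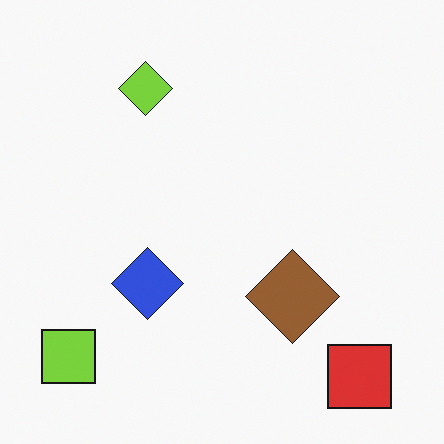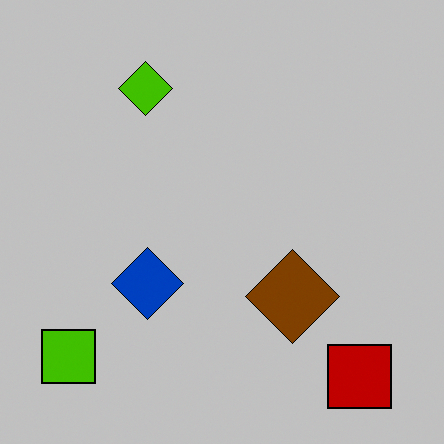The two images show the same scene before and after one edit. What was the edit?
The transformation is: aggressively posterized.

Each flat color has snapped to a coarser quantized level — most visibly, the near-white background has dropped to a flat grey.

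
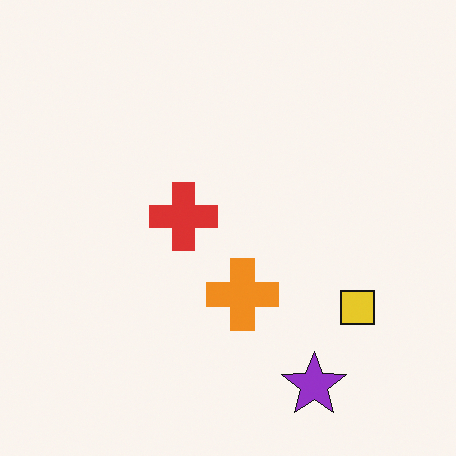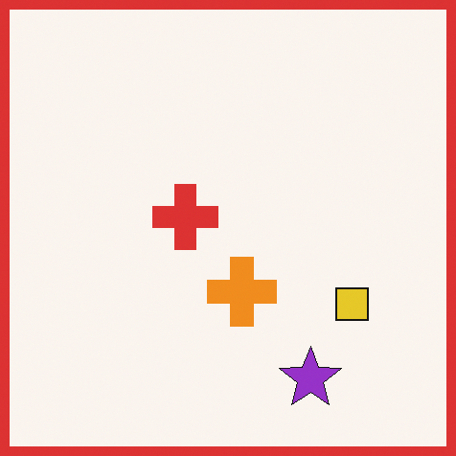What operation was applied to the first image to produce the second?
Framed with a red border.

A solid red frame runs around the edge of the second image, with the content slightly shrunk inside it.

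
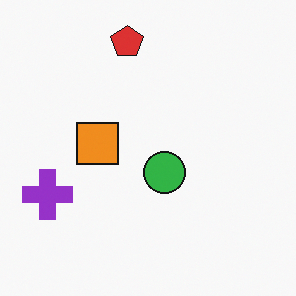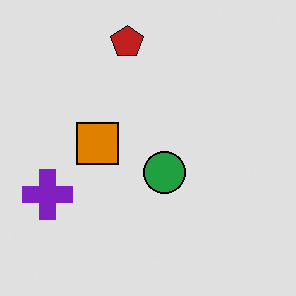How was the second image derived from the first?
Moderately posterized.

Each flat color has snapped to a coarser quantized level — most visibly, the near-white background has dropped to a flat grey.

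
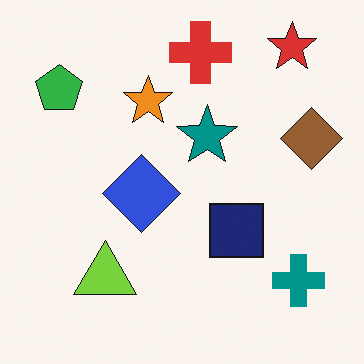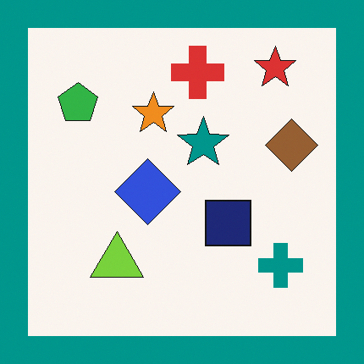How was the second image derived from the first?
The image was framed with a teal border.

A solid teal frame runs around the edge of the second image, with the content slightly shrunk inside it.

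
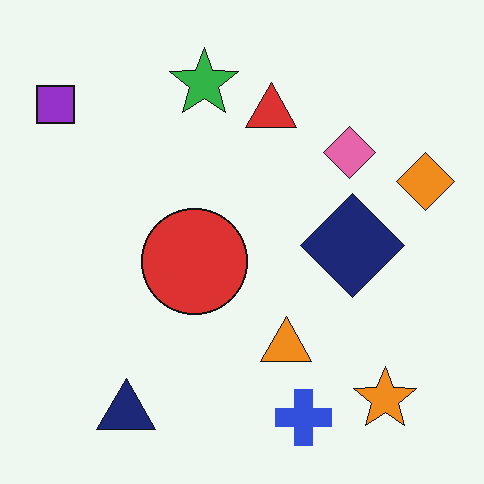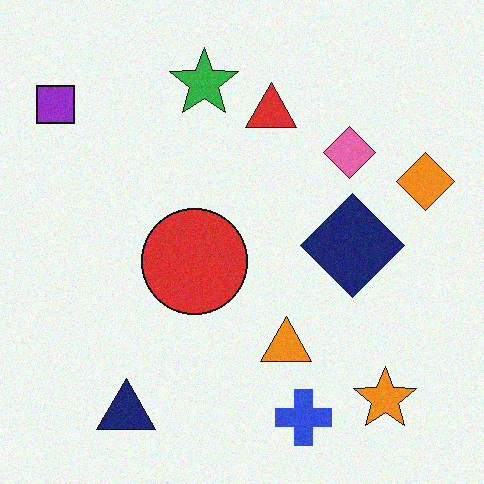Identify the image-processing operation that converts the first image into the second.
The image was degraded with light additive noise.

Random speckle covers the whole image, including the flat background.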